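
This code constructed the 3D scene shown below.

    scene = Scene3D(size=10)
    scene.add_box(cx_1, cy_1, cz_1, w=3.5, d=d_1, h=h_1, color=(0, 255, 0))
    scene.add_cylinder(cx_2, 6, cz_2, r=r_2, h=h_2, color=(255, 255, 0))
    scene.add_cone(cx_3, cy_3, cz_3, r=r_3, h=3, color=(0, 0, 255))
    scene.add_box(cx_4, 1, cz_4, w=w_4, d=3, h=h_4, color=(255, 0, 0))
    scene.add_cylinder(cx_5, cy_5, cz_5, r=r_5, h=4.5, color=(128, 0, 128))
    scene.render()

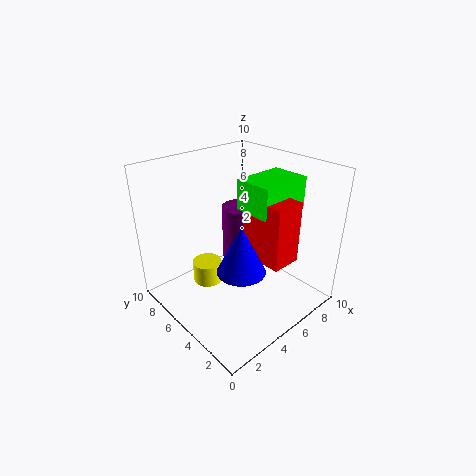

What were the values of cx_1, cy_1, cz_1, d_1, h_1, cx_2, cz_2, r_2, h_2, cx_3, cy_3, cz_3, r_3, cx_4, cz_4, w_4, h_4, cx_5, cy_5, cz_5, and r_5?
cx_1 = 4.5; cy_1 = 2; cz_1 = 7.5; d_1 = 2.5; h_1 = 2; cx_2 = 3; cz_2 = 2; r_2 = 1; h_2 = 1.5; cx_3 = 3; cy_3 = 2.5; cz_3 = 4.5; r_3 = 1.5; cx_4 = 4.5; cz_4 = 4.5; w_4 = 2; h_4 = 4; cx_5 = 8; cy_5 = 8; cz_5 = 1; r_5 = 1.5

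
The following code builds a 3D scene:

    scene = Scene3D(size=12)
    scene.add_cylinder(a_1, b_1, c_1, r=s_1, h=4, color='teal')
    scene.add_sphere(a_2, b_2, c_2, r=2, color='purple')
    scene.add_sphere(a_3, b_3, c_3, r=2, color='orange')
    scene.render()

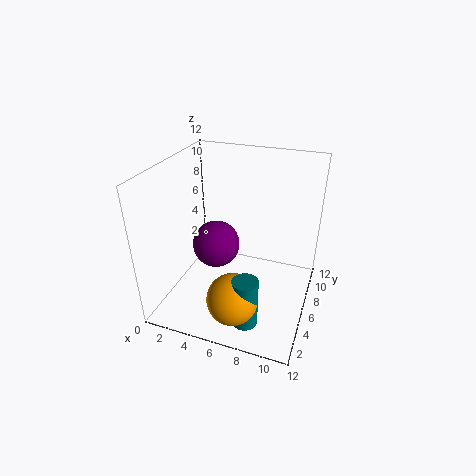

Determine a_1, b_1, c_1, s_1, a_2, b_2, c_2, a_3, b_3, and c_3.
a_1 = 8, b_1 = 2, c_1 = 1, s_1 = 1, a_2 = 4, b_2 = 6, c_2 = 5, a_3 = 7, b_3 = 2, c_3 = 3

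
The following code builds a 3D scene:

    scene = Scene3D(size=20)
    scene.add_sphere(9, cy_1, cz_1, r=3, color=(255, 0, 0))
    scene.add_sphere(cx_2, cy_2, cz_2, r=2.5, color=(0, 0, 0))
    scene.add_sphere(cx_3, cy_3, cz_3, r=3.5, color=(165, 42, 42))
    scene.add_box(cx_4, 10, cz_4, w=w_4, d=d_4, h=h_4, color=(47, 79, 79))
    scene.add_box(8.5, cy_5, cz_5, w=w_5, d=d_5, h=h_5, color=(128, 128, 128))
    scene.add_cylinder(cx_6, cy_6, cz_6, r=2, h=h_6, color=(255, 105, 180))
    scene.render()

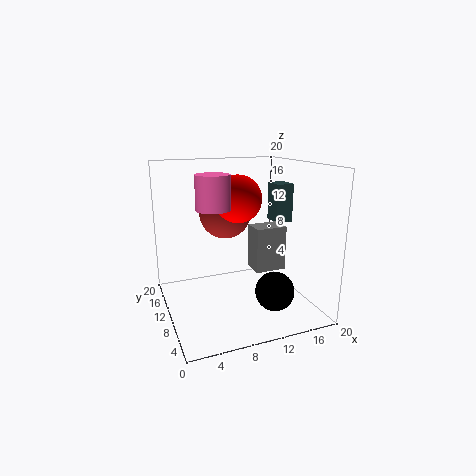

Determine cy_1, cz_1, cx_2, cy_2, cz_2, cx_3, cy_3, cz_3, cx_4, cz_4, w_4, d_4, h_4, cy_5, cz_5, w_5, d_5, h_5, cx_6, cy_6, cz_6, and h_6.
cy_1 = 7.5; cz_1 = 16; cx_2 = 12.5; cy_2 = 3.5; cz_2 = 4.5; cx_3 = 8.5; cy_3 = 11; cz_3 = 13.5; cx_4 = 16; cz_4 = 11.5; w_4 = 2.5; d_4 = 3; h_4 = 5.5; cy_5 = 0.5; cz_5 = 9; w_5 = 3.5; d_5 = 2.5; h_5 = 5; cx_6 = 5; cy_6 = 5; cz_6 = 15.5; h_6 = 4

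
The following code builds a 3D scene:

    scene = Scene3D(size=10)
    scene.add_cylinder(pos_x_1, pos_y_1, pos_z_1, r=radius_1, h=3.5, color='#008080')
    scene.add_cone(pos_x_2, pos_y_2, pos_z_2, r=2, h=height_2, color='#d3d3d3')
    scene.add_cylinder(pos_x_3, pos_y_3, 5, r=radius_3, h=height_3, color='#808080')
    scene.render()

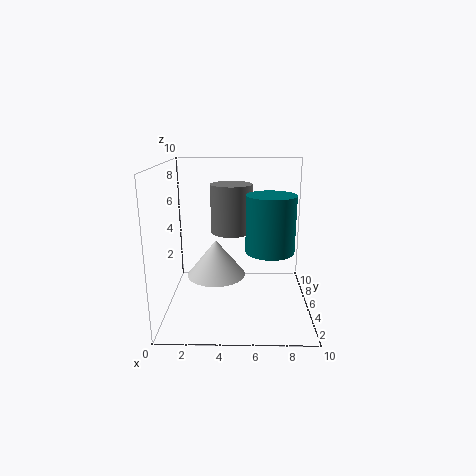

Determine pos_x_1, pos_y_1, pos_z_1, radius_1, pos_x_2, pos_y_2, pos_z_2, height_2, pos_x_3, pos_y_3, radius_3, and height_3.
pos_x_1 = 7, pos_y_1 = 2.5, pos_z_1 = 5, radius_1 = 1.5, pos_x_2 = 3.5, pos_y_2 = 4.5, pos_z_2 = 2.5, height_2 = 2.5, pos_x_3 = 4.5, pos_y_3 = 6.5, radius_3 = 1.5, height_3 = 3.5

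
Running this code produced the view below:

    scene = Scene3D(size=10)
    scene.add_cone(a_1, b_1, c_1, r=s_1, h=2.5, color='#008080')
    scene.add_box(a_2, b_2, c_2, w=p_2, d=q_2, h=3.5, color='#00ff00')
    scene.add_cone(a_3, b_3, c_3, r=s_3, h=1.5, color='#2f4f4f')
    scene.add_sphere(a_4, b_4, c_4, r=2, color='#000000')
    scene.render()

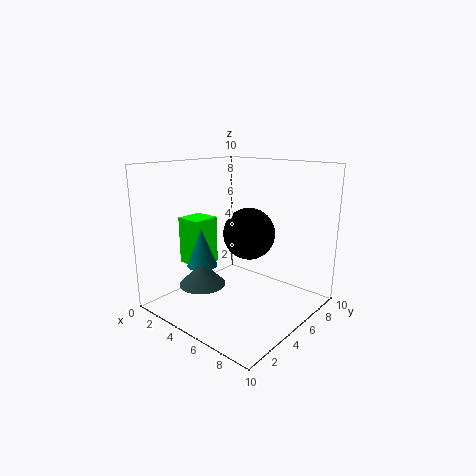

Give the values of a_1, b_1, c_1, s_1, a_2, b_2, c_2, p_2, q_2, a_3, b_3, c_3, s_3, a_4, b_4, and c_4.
a_1 = 4; b_1 = 2.5; c_1 = 3.5; s_1 = 1; a_2 = 0.5; b_2 = 3.5; c_2 = 2.5; p_2 = 2; q_2 = 2; a_3 = 4.5; b_3 = 2; c_3 = 2.5; s_3 = 1.5; a_4 = 4; b_4 = 7.5; c_4 = 4.5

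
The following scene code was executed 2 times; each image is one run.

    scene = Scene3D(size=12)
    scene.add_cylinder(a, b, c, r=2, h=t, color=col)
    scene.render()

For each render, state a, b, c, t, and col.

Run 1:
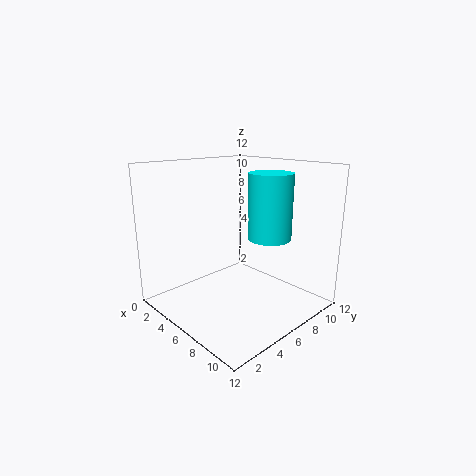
a = 6, b = 10, c = 5, t = 6, col = 'cyan'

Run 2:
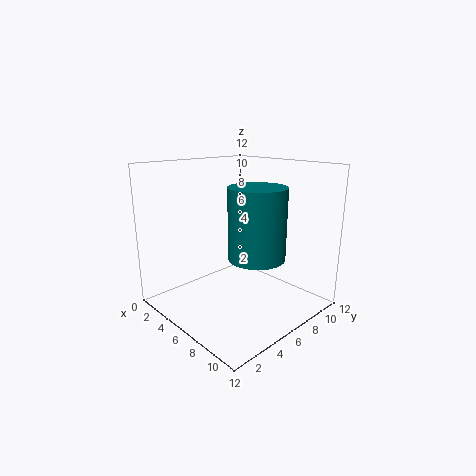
a = 10, b = 4, c = 6, t = 5, col = 'teal'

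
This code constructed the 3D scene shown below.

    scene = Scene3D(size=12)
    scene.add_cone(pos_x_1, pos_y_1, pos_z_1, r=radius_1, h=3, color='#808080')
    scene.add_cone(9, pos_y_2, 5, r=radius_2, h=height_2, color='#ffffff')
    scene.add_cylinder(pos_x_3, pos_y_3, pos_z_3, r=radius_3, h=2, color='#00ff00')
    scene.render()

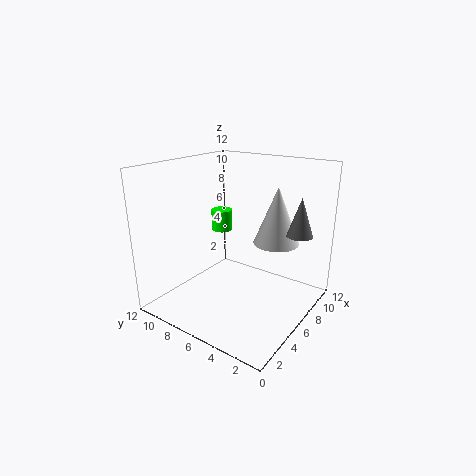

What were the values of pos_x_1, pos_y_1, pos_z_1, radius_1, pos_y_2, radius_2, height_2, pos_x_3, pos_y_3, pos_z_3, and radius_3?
pos_x_1 = 7, pos_y_1 = 1, pos_z_1 = 7, radius_1 = 1, pos_y_2 = 4, radius_2 = 2, height_2 = 5, pos_x_3 = 9, pos_y_3 = 10, pos_z_3 = 5, radius_3 = 1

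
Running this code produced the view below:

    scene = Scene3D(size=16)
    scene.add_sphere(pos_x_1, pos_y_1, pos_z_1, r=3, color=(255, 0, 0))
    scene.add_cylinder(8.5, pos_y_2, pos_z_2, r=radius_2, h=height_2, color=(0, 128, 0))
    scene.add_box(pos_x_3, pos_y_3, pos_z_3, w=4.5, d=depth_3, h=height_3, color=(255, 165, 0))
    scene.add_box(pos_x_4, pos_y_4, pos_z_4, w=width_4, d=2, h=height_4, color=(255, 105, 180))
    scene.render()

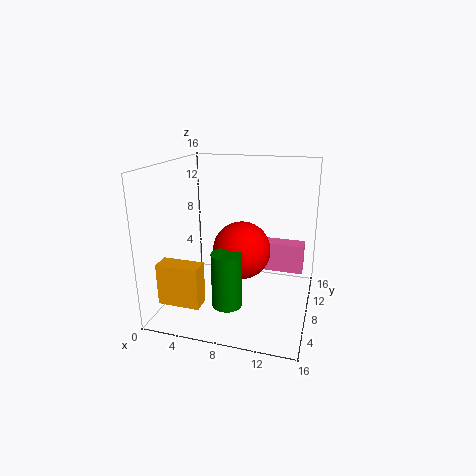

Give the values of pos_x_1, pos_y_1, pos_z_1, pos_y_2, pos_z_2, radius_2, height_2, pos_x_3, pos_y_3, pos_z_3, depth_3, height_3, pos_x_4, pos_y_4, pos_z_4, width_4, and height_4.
pos_x_1 = 9; pos_y_1 = 6; pos_z_1 = 7.5; pos_y_2 = 2.5; pos_z_2 = 3; radius_2 = 1.5; height_2 = 5.5; pos_x_3 = 1; pos_y_3 = 2; pos_z_3 = 2; depth_3 = 2; height_3 = 4.5; pos_x_4 = 10; pos_y_4 = 11; pos_z_4 = 3; width_4 = 5; height_4 = 3.5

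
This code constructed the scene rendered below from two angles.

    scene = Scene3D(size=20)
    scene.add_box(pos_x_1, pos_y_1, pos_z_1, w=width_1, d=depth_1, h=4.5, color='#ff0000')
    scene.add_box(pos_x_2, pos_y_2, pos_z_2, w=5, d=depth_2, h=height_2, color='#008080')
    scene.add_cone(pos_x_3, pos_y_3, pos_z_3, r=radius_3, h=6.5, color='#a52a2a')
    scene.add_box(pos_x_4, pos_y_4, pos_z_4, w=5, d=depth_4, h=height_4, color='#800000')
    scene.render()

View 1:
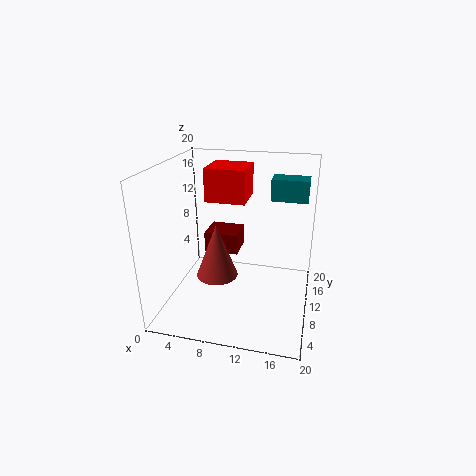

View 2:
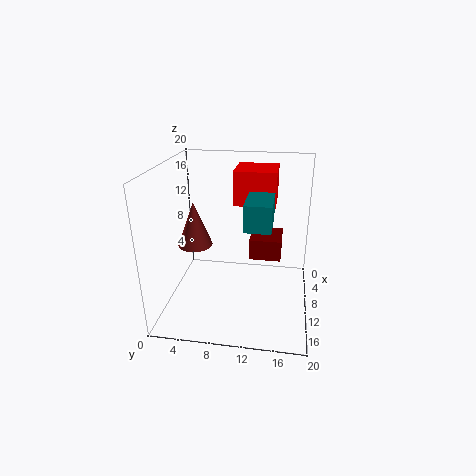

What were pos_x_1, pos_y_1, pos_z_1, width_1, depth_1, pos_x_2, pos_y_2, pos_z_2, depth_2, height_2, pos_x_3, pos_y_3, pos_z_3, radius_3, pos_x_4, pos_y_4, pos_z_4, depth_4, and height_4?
pos_x_1 = 5.5
pos_y_1 = 9.5
pos_z_1 = 15
width_1 = 5.5
depth_1 = 5.5
pos_x_2 = 14
pos_y_2 = 12
pos_z_2 = 15
depth_2 = 3
height_2 = 3
pos_x_3 = 9
pos_y_3 = 3.5
pos_z_3 = 8
radius_3 = 2.5
pos_x_4 = 4.5
pos_y_4 = 11.5
pos_z_4 = 6.5
depth_4 = 4.5
height_4 = 3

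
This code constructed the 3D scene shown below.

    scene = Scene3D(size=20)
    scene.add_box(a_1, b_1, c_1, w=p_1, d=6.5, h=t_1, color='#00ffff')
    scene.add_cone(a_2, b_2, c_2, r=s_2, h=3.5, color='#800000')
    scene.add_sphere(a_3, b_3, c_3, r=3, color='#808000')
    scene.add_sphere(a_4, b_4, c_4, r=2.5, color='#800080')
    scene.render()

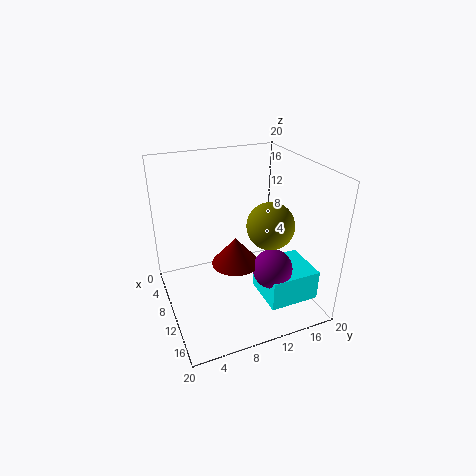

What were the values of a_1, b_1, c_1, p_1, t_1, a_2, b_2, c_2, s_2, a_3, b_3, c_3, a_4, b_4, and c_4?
a_1 = 13, b_1 = 11, c_1 = 4, p_1 = 6, t_1 = 4, a_2 = 14, b_2 = 8, c_2 = 9, s_2 = 3, a_3 = 14.5, b_3 = 12.5, c_3 = 13.5, a_4 = 16.5, b_4 = 12, c_4 = 8.5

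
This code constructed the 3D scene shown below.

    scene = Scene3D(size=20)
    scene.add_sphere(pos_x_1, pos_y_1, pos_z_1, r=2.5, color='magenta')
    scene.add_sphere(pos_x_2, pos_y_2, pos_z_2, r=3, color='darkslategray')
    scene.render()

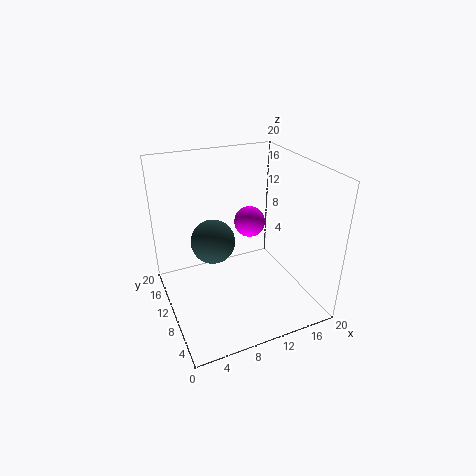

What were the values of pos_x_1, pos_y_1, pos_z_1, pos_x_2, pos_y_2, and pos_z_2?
pos_x_1 = 15, pos_y_1 = 16.5, pos_z_1 = 8.5, pos_x_2 = 6.5, pos_y_2 = 10.5, pos_z_2 = 10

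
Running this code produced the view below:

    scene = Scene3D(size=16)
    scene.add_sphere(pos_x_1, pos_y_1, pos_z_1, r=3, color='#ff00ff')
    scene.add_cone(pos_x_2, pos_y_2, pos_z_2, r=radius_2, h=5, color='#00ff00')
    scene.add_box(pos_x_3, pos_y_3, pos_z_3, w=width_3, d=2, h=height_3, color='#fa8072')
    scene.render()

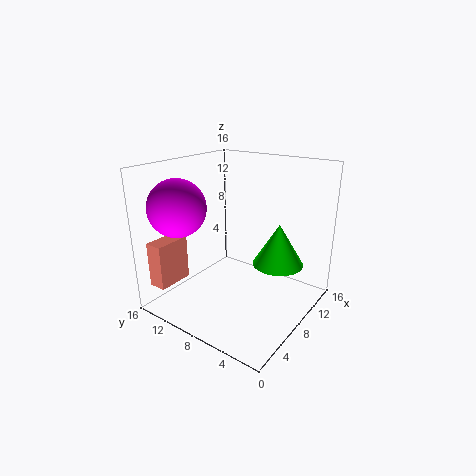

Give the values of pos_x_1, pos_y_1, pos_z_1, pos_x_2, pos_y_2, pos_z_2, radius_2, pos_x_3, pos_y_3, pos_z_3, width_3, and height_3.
pos_x_1 = 3; pos_y_1 = 12; pos_z_1 = 12; pos_x_2 = 12; pos_y_2 = 5; pos_z_2 = 4; radius_2 = 3; pos_x_3 = 1; pos_y_3 = 13; pos_z_3 = 3; width_3 = 4; height_3 = 5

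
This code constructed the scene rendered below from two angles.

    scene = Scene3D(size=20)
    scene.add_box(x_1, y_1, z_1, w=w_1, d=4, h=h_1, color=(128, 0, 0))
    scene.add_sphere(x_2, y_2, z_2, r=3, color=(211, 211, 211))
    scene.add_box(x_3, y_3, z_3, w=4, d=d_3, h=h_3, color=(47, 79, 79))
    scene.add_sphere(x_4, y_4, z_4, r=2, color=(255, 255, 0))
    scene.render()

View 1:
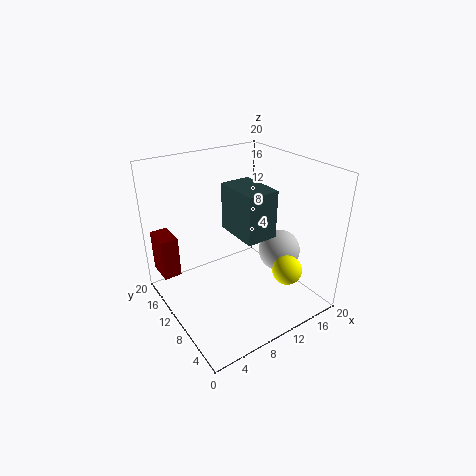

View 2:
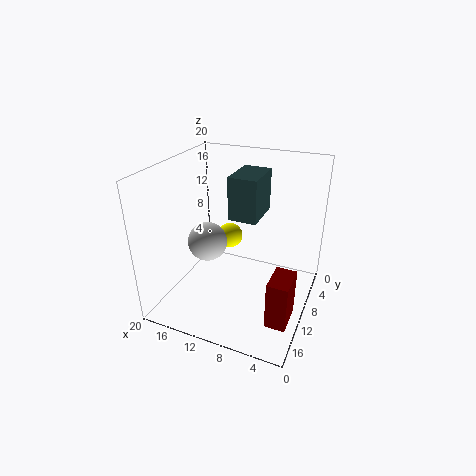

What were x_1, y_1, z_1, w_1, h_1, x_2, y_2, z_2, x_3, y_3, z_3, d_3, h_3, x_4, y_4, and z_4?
x_1 = 0.5; y_1 = 14.5; z_1 = 4; w_1 = 2.5; h_1 = 6; x_2 = 16; y_2 = 8; z_2 = 7; x_3 = 7.5; y_3 = 4; z_3 = 12.5; d_3 = 6; h_3 = 6; x_4 = 14; y_4 = 4; z_4 = 6.5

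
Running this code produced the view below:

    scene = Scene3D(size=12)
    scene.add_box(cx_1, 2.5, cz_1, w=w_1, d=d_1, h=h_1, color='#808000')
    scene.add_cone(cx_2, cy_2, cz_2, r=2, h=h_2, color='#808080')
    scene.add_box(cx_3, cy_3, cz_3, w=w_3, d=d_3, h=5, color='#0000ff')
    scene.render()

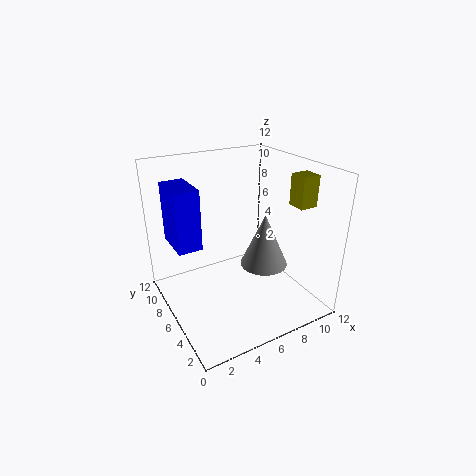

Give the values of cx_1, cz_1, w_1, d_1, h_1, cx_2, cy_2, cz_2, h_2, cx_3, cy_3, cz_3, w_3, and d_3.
cx_1 = 9.5, cz_1 = 9, w_1 = 1.5, d_1 = 1.5, h_1 = 2.5, cx_2 = 8, cy_2 = 5, cz_2 = 3.5, h_2 = 4.5, cx_3 = 1, cy_3 = 6.5, cz_3 = 5.5, w_3 = 2, d_3 = 3.5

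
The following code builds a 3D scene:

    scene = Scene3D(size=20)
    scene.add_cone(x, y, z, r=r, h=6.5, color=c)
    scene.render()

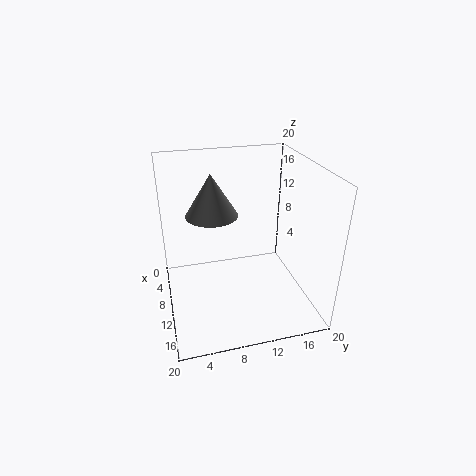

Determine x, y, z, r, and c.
x = 4; y = 7.5; z = 11; r = 4; c = 'gray'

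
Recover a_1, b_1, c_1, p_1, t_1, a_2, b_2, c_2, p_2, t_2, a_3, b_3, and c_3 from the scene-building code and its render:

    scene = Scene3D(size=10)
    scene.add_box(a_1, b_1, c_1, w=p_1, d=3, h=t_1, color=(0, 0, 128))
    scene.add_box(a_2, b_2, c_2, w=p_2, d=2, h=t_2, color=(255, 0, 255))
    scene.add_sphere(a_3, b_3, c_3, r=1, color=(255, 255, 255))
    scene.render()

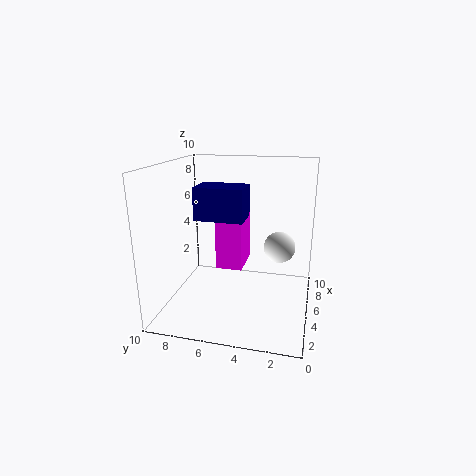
a_1 = 2
b_1 = 4
c_1 = 7
p_1 = 2
t_1 = 2
a_2 = 6
b_2 = 5
c_2 = 2
p_2 = 3
t_2 = 4
a_3 = 4
b_3 = 2
c_3 = 5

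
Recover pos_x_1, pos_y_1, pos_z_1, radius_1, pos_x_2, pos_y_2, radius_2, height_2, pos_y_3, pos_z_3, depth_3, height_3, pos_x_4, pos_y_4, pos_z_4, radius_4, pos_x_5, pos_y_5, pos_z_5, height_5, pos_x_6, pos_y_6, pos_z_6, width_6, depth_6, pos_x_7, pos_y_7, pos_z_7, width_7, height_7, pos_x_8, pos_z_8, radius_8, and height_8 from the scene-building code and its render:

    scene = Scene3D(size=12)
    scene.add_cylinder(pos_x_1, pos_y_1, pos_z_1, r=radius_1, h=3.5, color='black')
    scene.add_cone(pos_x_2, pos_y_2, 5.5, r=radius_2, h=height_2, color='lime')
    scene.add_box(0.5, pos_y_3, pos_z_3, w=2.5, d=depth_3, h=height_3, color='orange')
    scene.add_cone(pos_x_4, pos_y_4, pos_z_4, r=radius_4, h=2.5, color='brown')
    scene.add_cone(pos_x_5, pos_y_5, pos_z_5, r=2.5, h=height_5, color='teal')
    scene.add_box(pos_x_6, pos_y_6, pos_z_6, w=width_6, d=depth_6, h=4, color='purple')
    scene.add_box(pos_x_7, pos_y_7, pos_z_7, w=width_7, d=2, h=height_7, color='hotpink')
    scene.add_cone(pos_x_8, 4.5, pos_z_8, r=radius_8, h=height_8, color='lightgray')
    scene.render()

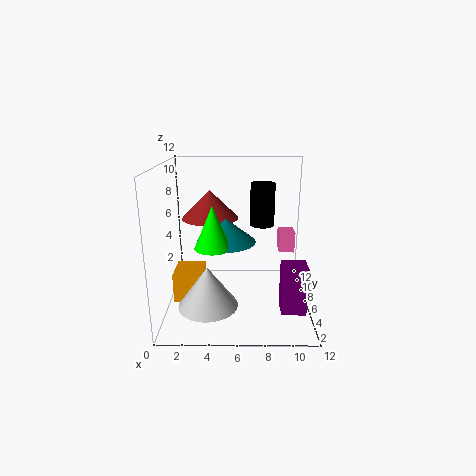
pos_x_1 = 8, pos_y_1 = 6.5, pos_z_1 = 7, radius_1 = 1, pos_x_2 = 4, pos_y_2 = 5, radius_2 = 1.5, height_2 = 3.5, pos_y_3 = 5, pos_z_3 = 0.5, depth_3 = 3, height_3 = 2.5, pos_x_4 = 3.5, pos_y_4 = 8.5, pos_z_4 = 7, radius_4 = 2.5, pos_x_5 = 5, pos_y_5 = 6.5, pos_z_5 = 5.5, height_5 = 2, pos_x_6 = 9.5, pos_y_6 = 3, pos_z_6 = 0.5, width_6 = 2, depth_6 = 2, pos_x_7 = 10, pos_y_7 = 10, pos_z_7 = 3, width_7 = 1.5, height_7 = 2, pos_x_8 = 3.5, pos_z_8 = 0.5, radius_8 = 2.5, height_8 = 3.5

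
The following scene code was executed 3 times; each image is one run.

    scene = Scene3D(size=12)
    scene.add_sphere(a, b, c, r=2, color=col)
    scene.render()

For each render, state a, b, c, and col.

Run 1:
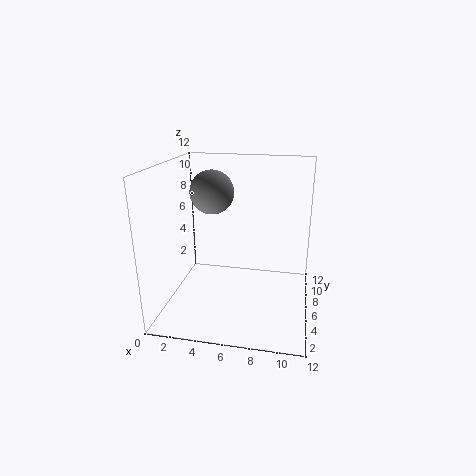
a = 3; b = 9; c = 9; col = 'gray'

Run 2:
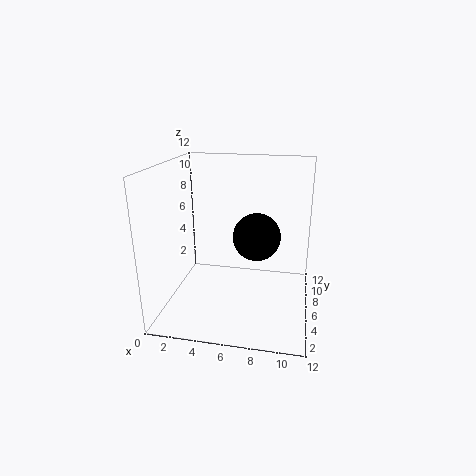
a = 7.5; b = 6.5; c = 6; col = 'black'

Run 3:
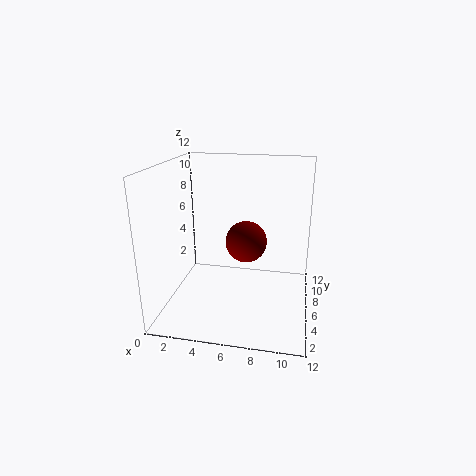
a = 6; b = 10; c = 4; col = 'maroon'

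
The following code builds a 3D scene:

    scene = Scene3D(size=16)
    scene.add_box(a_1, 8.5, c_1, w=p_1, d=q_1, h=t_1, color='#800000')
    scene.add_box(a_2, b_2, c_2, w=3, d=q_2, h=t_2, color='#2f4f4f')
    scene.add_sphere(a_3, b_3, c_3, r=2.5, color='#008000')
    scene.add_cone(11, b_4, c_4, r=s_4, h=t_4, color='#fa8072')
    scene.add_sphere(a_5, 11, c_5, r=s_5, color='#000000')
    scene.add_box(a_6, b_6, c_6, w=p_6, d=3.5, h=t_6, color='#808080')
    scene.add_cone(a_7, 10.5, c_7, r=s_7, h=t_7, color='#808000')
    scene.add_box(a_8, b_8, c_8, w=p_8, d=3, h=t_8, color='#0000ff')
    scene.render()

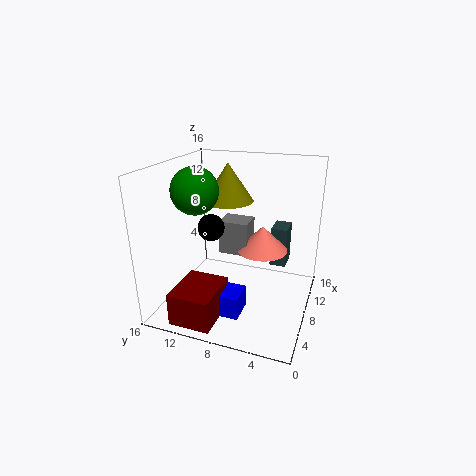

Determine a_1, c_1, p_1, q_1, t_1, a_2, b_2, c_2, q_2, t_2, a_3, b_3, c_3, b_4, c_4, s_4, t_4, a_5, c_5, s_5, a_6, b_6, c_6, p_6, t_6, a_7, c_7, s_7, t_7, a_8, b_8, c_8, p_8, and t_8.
a_1 = 0.5, c_1 = 0.5, p_1 = 5.5, q_1 = 4.5, t_1 = 3.5, a_2 = 13, b_2 = 3.5, c_2 = 2.5, q_2 = 2, t_2 = 5, a_3 = 6, b_3 = 12, c_3 = 13.5, b_4 = 6, c_4 = 5.5, s_4 = 3, t_4 = 3, a_5 = 7.5, c_5 = 9, s_5 = 1.5, a_6 = 9.5, b_6 = 7.5, c_6 = 5, p_6 = 3, t_6 = 4, a_7 = 11.5, c_7 = 11, s_7 = 3, t_7 = 4.5, a_8 = 3.5, b_8 = 6.5, c_8 = 0.5, p_8 = 3, t_8 = 2.5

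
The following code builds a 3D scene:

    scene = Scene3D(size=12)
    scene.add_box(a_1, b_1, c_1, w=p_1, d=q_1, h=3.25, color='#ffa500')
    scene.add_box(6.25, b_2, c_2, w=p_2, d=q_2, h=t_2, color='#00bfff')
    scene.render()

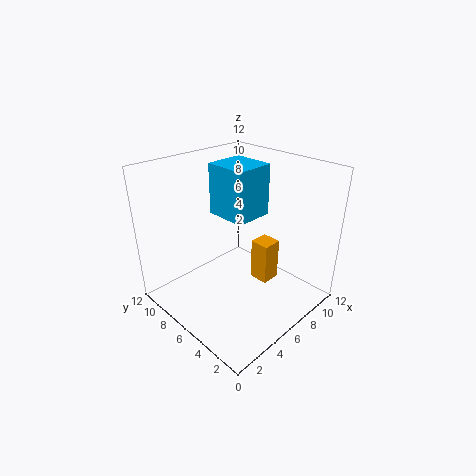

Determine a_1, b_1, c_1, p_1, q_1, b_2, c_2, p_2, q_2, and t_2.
a_1 = 5.5; b_1 = 2.5; c_1 = 3.5; p_1 = 1.5; q_1 = 1.5; b_2 = 6; c_2 = 7; p_2 = 3.5; q_2 = 3.75; t_2 = 4.5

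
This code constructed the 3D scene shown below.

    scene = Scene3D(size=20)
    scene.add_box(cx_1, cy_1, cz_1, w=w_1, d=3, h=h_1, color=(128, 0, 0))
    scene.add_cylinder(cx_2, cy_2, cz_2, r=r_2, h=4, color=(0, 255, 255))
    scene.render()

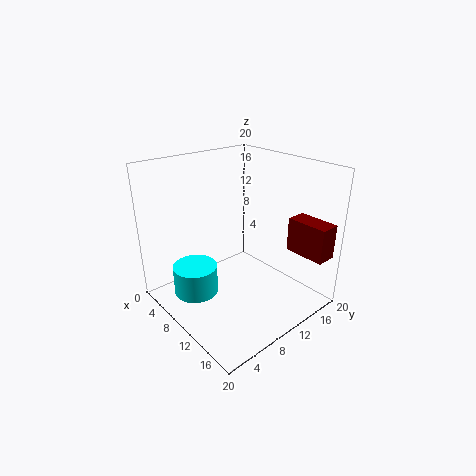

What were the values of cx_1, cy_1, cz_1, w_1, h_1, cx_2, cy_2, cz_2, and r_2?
cx_1 = 13
cy_1 = 17
cz_1 = 7
w_1 = 6
h_1 = 5
cx_2 = 8
cy_2 = 4
cz_2 = 3
r_2 = 3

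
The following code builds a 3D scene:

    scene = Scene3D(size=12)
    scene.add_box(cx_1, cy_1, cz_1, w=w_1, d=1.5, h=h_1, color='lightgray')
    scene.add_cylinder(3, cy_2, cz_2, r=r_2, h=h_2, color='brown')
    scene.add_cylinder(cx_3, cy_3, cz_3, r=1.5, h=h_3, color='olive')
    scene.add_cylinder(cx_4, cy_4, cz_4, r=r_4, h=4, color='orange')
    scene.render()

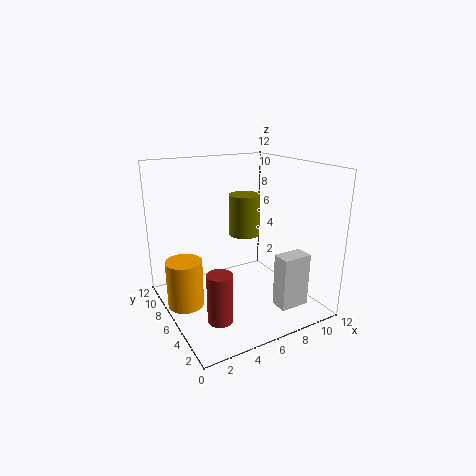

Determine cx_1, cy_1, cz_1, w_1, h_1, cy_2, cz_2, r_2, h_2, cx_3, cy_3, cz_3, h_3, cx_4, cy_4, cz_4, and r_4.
cx_1 = 8
cy_1 = 2
cz_1 = 0.5
w_1 = 2.5
h_1 = 4.5
cy_2 = 3.5
cz_2 = 0.5
r_2 = 1
h_2 = 4
cx_3 = 9
cy_3 = 10
cz_3 = 4.5
h_3 = 4
cx_4 = 1.5
cy_4 = 7
cz_4 = 0.5
r_4 = 1.5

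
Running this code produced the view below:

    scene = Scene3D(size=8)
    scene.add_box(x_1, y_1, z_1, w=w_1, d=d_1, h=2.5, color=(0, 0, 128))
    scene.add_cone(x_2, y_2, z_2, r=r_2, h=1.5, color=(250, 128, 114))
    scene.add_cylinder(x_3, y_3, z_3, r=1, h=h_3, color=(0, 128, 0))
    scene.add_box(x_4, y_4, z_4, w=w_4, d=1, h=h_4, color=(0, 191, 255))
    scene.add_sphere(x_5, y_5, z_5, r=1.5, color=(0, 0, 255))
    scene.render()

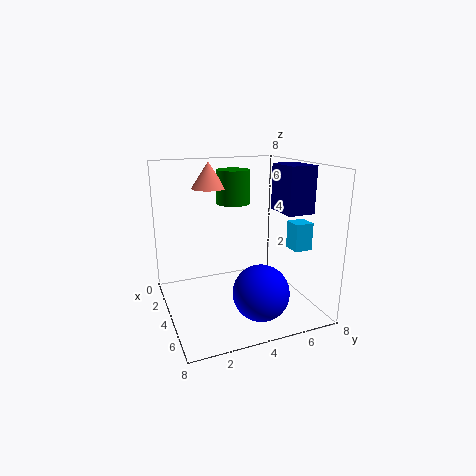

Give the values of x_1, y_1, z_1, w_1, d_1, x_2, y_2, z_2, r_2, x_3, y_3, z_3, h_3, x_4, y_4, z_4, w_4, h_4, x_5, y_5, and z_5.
x_1 = 4
y_1 = 6
z_1 = 5.5
w_1 = 2
d_1 = 1.5
x_2 = 2
y_2 = 3
z_2 = 6.5
r_2 = 1
x_3 = 2
y_3 = 4.5
z_3 = 5.5
h_3 = 2
x_4 = 5
y_4 = 6.5
z_4 = 3.5
w_4 = 1
h_4 = 1.5
x_5 = 6
y_5 = 4.5
z_5 = 1.5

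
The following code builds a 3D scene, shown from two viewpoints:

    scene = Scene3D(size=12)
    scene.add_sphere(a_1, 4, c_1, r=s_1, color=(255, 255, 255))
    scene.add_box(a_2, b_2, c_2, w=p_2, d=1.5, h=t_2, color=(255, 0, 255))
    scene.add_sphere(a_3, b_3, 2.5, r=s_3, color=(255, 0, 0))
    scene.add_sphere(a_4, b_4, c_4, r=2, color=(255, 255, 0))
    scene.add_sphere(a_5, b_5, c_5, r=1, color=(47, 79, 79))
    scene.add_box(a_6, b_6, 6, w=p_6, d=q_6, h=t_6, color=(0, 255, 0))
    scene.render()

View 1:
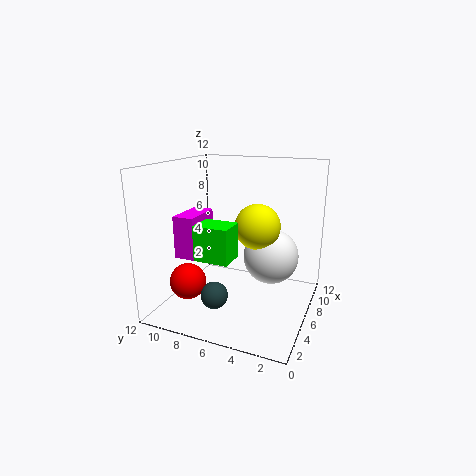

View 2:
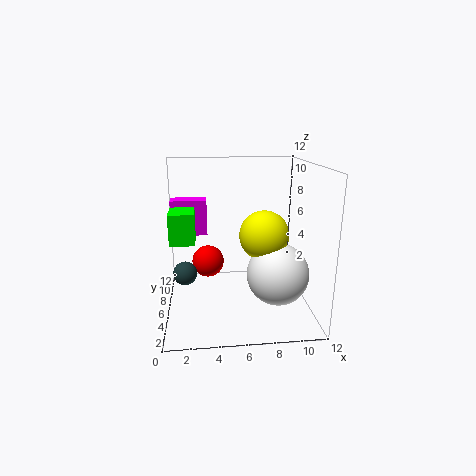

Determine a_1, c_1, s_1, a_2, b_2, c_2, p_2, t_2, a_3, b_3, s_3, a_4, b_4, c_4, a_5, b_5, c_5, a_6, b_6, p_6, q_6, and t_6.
a_1 = 9
c_1 = 3.5
s_1 = 2.5
a_2 = 0.5
b_2 = 7
c_2 = 6
p_2 = 3
t_2 = 3
a_3 = 3.5
b_3 = 9.5
s_3 = 1.5
a_4 = 8
b_4 = 5
c_4 = 6.5
a_5 = 1.5
b_5 = 6
c_5 = 3
a_6 = 0.5
b_6 = 4.5
p_6 = 2
q_6 = 4
t_6 = 2.5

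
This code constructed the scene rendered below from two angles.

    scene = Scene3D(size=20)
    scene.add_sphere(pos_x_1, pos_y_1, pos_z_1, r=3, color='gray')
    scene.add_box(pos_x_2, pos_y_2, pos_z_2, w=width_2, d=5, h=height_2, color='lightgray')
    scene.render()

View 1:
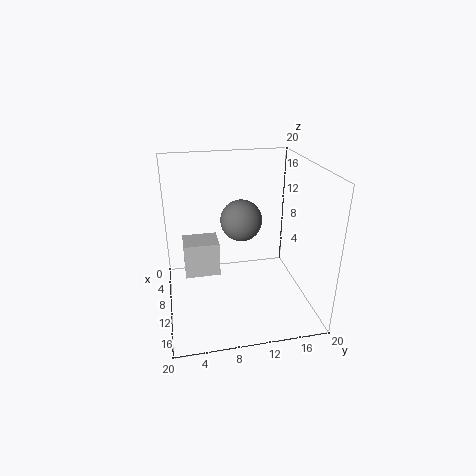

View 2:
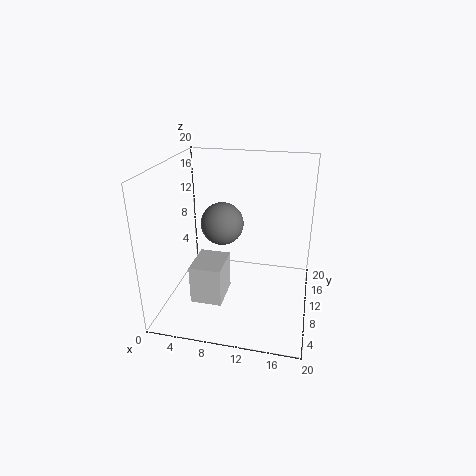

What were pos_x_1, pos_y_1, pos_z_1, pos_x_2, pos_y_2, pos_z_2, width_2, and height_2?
pos_x_1 = 7.5
pos_y_1 = 11
pos_z_1 = 11.5
pos_x_2 = 5.5
pos_y_2 = 2.5
pos_z_2 = 4
width_2 = 4
height_2 = 5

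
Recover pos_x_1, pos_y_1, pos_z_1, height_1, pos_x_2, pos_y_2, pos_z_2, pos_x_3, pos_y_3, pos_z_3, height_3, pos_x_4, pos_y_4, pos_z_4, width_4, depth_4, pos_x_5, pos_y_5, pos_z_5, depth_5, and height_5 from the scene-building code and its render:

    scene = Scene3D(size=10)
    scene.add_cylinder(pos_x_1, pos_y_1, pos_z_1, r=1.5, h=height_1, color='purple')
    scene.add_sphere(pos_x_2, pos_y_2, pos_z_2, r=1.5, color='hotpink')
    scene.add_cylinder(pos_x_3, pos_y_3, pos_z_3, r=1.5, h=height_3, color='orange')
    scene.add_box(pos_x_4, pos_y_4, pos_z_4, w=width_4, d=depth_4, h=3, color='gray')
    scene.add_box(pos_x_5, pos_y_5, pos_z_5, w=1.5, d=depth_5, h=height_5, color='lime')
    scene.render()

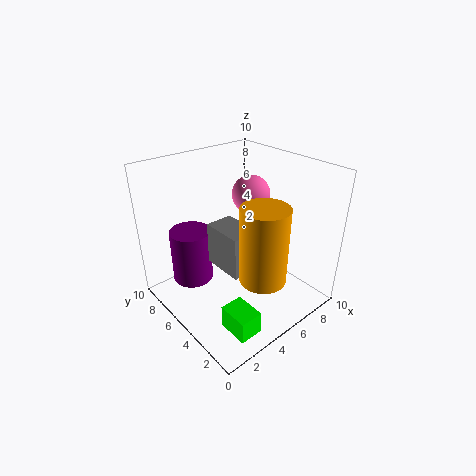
pos_x_1 = 3
pos_y_1 = 8
pos_z_1 = 1
height_1 = 4
pos_x_2 = 8.5
pos_y_2 = 7.5
pos_z_2 = 6.5
pos_x_3 = 4.5
pos_y_3 = 2
pos_z_3 = 3.5
height_3 = 5
pos_x_4 = 3.5
pos_y_4 = 3.5
pos_z_4 = 3
width_4 = 2
depth_4 = 3
pos_x_5 = 1.5
pos_y_5 = 0.5
pos_z_5 = 1
depth_5 = 2
height_5 = 1.5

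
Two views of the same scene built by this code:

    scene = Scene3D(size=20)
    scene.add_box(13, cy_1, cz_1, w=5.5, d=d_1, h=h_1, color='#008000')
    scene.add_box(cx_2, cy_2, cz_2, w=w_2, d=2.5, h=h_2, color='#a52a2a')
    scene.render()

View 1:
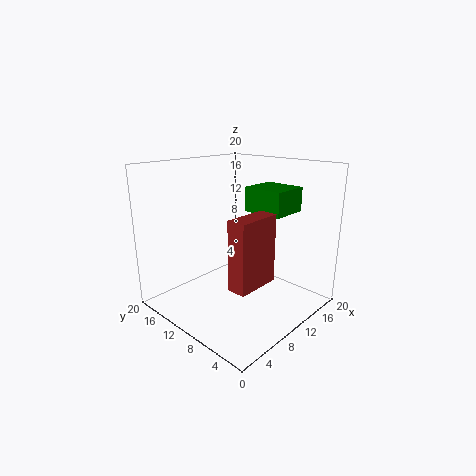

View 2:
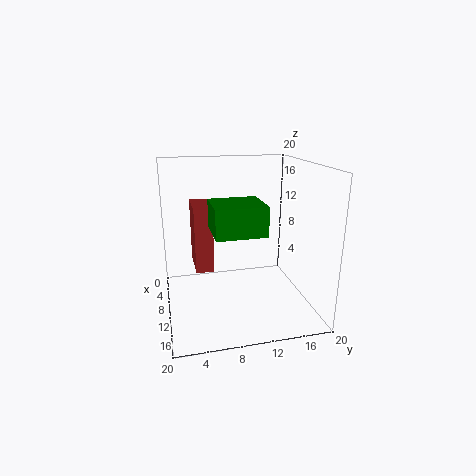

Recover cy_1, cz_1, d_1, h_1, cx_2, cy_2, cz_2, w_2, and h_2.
cy_1 = 5.5
cz_1 = 13
d_1 = 6
h_1 = 3.5
cx_2 = 4.5
cy_2 = 4
cz_2 = 5.5
w_2 = 6
h_2 = 9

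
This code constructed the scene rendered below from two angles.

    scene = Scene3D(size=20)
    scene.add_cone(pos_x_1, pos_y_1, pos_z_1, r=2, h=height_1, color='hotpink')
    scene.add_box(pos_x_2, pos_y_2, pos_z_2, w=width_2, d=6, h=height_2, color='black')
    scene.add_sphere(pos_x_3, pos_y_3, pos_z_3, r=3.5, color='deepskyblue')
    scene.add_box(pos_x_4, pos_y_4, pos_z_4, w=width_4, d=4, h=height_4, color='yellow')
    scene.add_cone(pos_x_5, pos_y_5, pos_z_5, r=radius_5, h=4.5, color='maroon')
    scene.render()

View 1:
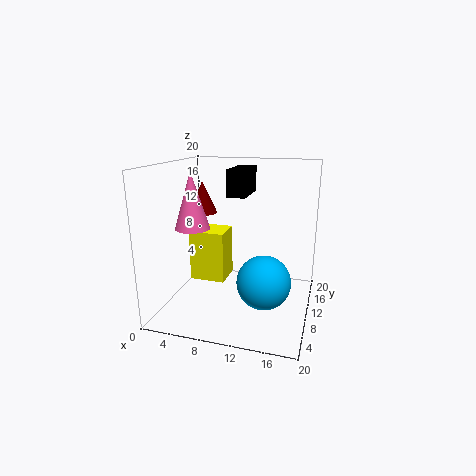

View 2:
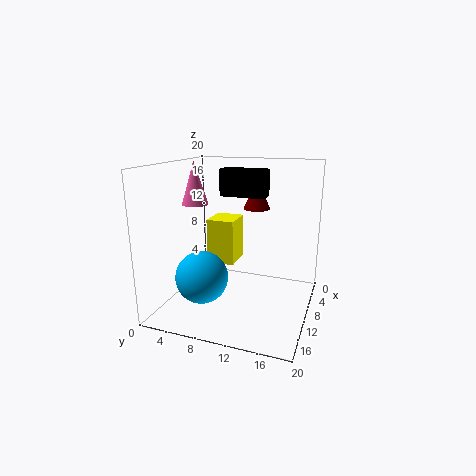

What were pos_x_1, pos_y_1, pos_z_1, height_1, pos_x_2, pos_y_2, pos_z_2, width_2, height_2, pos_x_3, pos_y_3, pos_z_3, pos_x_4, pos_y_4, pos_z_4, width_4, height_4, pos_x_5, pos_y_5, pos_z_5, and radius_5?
pos_x_1 = 7; pos_y_1 = 2; pos_z_1 = 13.5; height_1 = 6.5; pos_x_2 = 9; pos_y_2 = 8; pos_z_2 = 16; width_2 = 2.5; height_2 = 3.5; pos_x_3 = 14.5; pos_y_3 = 6.5; pos_z_3 = 5.5; pos_x_4 = 5; pos_y_4 = 5; pos_z_4 = 5.5; width_4 = 4.5; height_4 = 6.5; pos_x_5 = 4.5; pos_y_5 = 11; pos_z_5 = 13; radius_5 = 2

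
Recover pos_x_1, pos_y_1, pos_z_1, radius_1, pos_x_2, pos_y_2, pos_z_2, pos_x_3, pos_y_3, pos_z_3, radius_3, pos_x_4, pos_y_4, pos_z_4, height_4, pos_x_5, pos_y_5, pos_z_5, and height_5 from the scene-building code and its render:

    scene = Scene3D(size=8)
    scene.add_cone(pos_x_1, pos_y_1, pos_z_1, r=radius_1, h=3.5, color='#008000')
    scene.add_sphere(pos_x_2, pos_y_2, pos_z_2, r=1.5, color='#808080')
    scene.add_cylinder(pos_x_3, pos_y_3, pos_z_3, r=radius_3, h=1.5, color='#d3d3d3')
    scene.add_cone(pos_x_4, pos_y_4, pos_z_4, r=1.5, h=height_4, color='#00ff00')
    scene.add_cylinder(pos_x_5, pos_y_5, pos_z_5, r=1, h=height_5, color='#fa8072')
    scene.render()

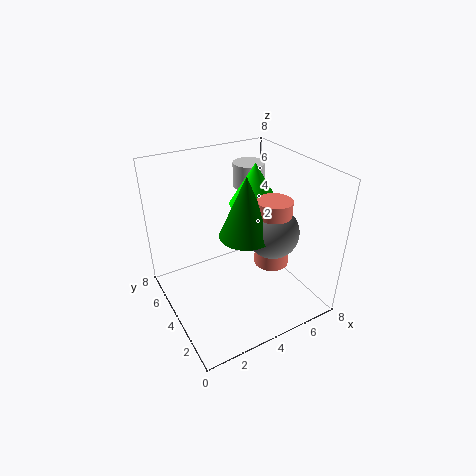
pos_x_1 = 4.5, pos_y_1 = 4, pos_z_1 = 4, radius_1 = 1.5, pos_x_2 = 6, pos_y_2 = 3.5, pos_z_2 = 4, pos_x_3 = 6.5, pos_y_3 = 7, pos_z_3 = 5.5, radius_3 = 1, pos_x_4 = 6, pos_y_4 = 5.5, pos_z_4 = 5, height_4 = 2.5, pos_x_5 = 6, pos_y_5 = 3.5, pos_z_5 = 2, height_5 = 4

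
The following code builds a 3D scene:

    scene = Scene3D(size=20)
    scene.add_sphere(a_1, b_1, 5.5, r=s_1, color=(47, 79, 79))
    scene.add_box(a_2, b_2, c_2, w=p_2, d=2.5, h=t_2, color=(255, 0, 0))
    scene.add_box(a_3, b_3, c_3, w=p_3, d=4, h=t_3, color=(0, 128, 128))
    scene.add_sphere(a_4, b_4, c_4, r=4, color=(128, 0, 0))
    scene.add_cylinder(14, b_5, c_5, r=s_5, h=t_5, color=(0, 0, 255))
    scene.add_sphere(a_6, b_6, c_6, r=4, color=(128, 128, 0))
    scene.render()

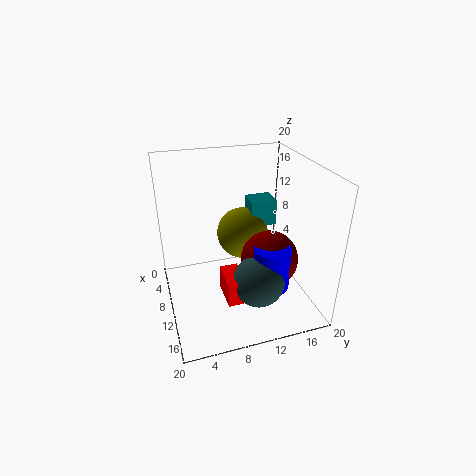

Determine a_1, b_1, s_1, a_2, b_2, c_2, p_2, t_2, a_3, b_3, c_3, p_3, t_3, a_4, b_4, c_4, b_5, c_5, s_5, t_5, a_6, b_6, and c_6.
a_1 = 14.5, b_1 = 11.5, s_1 = 3.5, a_2 = 11, b_2 = 7, c_2 = 3, p_2 = 4.5, t_2 = 3.5, a_3 = 2.5, b_3 = 13.5, c_3 = 9, p_3 = 3.5, t_3 = 4, a_4 = 12, b_4 = 14, c_4 = 7, b_5 = 13.5, c_5 = 4, s_5 = 2.5, t_5 = 6, a_6 = 4.5, b_6 = 12.5, c_6 = 7.5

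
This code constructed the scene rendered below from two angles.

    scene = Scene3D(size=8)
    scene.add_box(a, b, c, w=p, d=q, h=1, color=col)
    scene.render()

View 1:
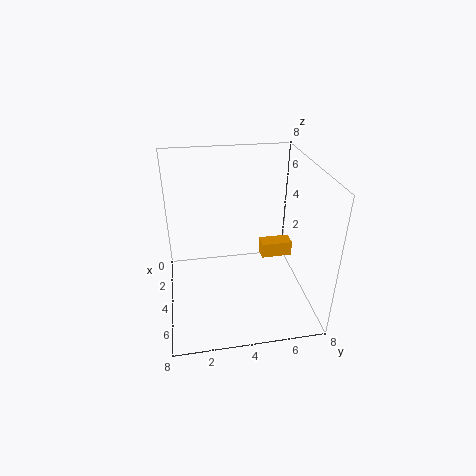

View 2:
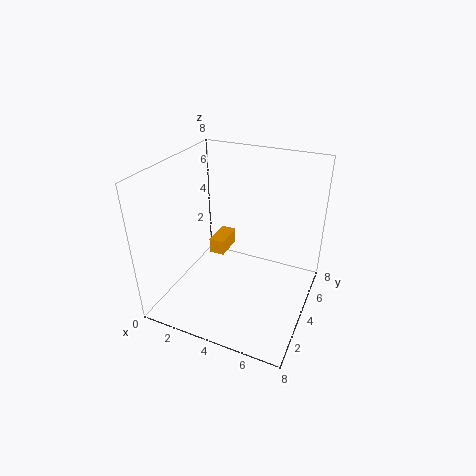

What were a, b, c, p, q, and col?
a = 1
b = 6
c = 1
p = 1
q = 2
col = 'orange'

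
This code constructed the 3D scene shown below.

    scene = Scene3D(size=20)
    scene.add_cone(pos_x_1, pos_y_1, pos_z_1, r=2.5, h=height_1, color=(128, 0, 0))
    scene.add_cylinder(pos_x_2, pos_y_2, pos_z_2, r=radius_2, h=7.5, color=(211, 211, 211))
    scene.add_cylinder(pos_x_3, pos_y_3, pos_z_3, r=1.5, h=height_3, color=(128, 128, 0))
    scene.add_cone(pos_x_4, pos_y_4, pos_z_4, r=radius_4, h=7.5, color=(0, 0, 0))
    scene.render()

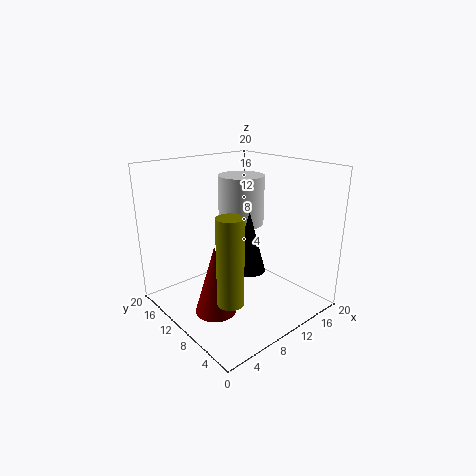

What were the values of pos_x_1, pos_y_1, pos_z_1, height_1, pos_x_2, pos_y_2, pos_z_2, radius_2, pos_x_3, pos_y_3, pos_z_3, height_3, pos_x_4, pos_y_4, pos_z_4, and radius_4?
pos_x_1 = 3; pos_y_1 = 6; pos_z_1 = 3.5; height_1 = 8.5; pos_x_2 = 14.5; pos_y_2 = 14.5; pos_z_2 = 10; radius_2 = 3.5; pos_x_3 = 2.5; pos_y_3 = 2.5; pos_z_3 = 6.5; height_3 = 10; pos_x_4 = 7.5; pos_y_4 = 5; pos_z_4 = 8; radius_4 = 2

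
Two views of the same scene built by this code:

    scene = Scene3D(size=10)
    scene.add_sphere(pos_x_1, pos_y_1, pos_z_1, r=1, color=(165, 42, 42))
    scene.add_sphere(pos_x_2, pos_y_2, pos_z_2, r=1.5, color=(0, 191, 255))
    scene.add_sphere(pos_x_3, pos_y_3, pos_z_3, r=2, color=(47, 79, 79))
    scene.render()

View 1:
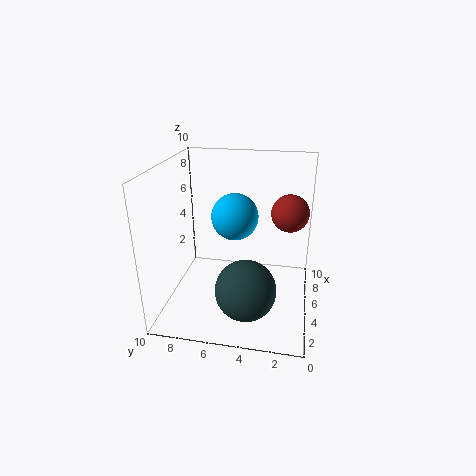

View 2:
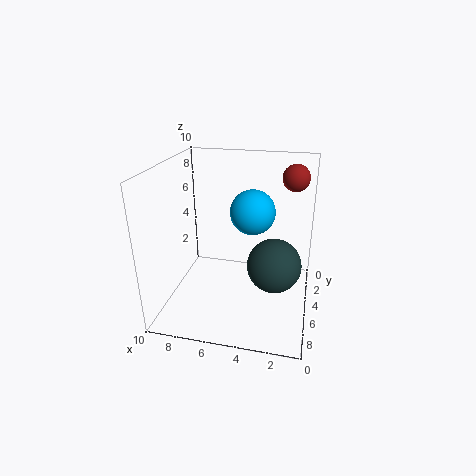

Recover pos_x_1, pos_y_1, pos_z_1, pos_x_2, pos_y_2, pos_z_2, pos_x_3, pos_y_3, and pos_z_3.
pos_x_1 = 1.5
pos_y_1 = 1.5
pos_z_1 = 8.5
pos_x_2 = 4
pos_y_2 = 5
pos_z_2 = 7
pos_x_3 = 2.5
pos_y_3 = 4
pos_z_3 = 2.5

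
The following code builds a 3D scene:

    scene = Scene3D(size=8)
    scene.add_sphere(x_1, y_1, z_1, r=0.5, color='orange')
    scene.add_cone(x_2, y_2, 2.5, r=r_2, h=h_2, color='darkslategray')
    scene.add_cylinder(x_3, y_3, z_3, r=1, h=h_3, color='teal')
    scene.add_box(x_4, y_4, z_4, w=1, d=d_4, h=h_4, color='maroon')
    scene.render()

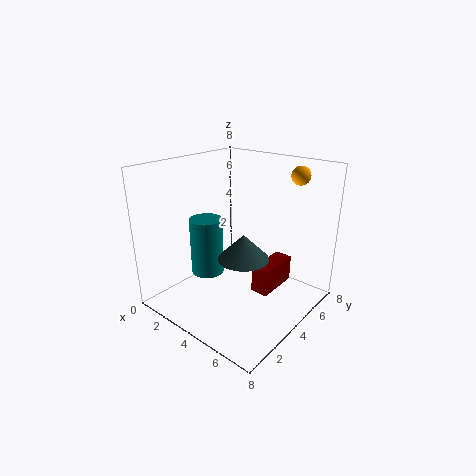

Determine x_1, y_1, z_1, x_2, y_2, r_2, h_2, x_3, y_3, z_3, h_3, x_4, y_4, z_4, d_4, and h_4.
x_1 = 6.5, y_1 = 6, z_1 = 7.5, x_2 = 4, y_2 = 4.5, r_2 = 1.5, h_2 = 1.5, x_3 = 1.5, y_3 = 4, z_3 = 1, h_3 = 3.5, x_4 = 5, y_4 = 4, z_4 = 1, d_4 = 2.5, h_4 = 1.5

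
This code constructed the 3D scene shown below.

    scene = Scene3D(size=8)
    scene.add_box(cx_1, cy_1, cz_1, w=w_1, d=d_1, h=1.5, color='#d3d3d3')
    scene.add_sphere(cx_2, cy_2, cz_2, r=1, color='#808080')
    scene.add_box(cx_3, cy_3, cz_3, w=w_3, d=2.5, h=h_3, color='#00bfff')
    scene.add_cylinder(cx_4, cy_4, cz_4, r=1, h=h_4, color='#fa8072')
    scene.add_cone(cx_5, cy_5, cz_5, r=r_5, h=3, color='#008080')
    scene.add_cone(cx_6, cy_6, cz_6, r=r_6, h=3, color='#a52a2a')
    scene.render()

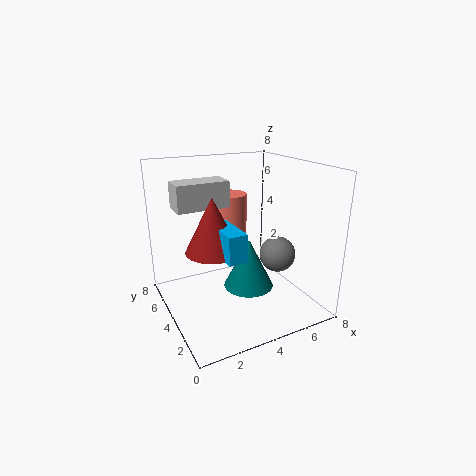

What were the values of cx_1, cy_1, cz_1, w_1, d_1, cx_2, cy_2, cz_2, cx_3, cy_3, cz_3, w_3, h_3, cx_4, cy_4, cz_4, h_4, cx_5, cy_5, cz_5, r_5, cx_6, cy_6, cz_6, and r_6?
cx_1 = 1
cy_1 = 5
cz_1 = 5.5
w_1 = 3
d_1 = 1.5
cx_2 = 6
cy_2 = 3
cz_2 = 3
cx_3 = 2.5
cy_3 = 2
cz_3 = 3.5
w_3 = 1
h_3 = 1.5
cx_4 = 4.5
cy_4 = 6
cz_4 = 3
h_4 = 3
cx_5 = 5
cy_5 = 4.5
cz_5 = 0.5
r_5 = 1.5
cx_6 = 2.5
cy_6 = 4
cz_6 = 3.5
r_6 = 1.5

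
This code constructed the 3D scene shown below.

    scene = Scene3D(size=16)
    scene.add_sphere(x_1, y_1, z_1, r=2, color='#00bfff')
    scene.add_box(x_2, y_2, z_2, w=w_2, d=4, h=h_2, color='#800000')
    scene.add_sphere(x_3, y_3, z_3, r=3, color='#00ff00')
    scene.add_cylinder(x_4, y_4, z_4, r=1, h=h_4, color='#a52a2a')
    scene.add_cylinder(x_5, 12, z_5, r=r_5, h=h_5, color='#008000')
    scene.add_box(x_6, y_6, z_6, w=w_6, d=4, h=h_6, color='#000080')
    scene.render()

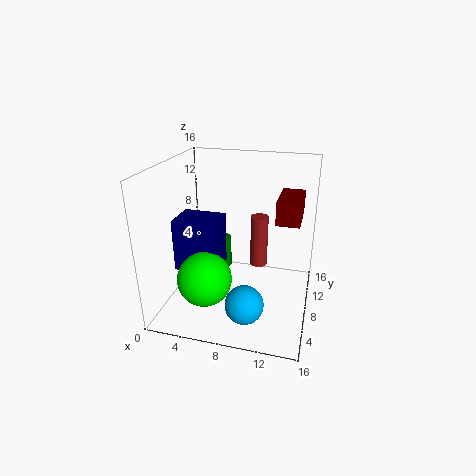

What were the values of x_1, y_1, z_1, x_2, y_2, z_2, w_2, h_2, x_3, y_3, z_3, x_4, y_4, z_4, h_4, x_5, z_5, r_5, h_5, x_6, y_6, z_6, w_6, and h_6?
x_1 = 10
y_1 = 3
z_1 = 3
x_2 = 13
y_2 = 1
z_2 = 13
w_2 = 2
h_2 = 2
x_3 = 5
y_3 = 5
z_3 = 4
x_4 = 10
y_4 = 10
z_4 = 4
h_4 = 6
x_5 = 5
z_5 = 2
r_5 = 1
h_5 = 4
x_6 = 1
y_6 = 6
z_6 = 4
w_6 = 5
h_6 = 6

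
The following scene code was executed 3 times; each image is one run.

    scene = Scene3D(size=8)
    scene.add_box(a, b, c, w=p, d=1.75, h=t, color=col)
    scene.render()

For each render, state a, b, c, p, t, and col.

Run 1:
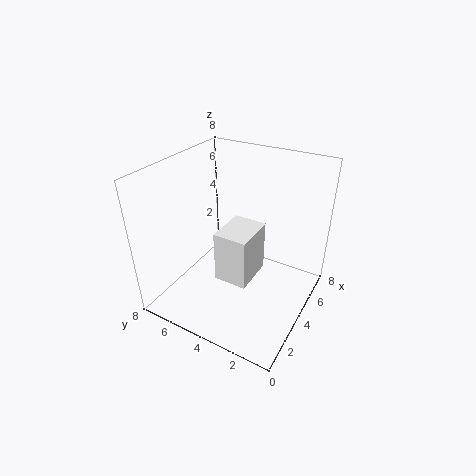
a = 2; b = 2.5; c = 2.5; p = 2.25; t = 2.75; col = 'white'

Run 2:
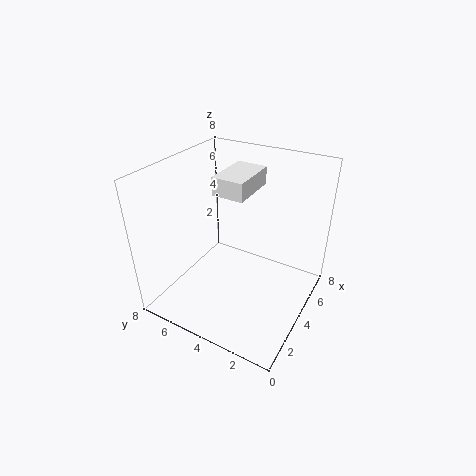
a = 3.5; b = 3.5; c = 6.5; p = 2.75; t = 1; col = 'white'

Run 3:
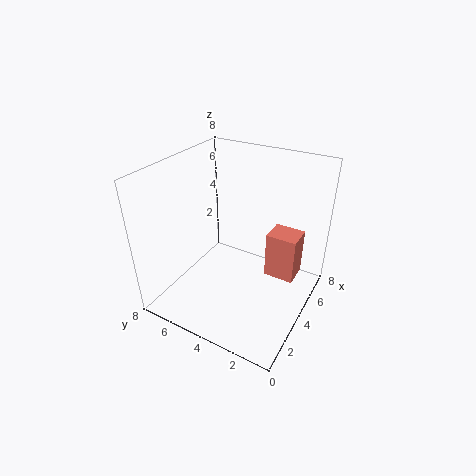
a = 5; b = 1; c = 1.25; p = 1.5; t = 2.75; col = 'salmon'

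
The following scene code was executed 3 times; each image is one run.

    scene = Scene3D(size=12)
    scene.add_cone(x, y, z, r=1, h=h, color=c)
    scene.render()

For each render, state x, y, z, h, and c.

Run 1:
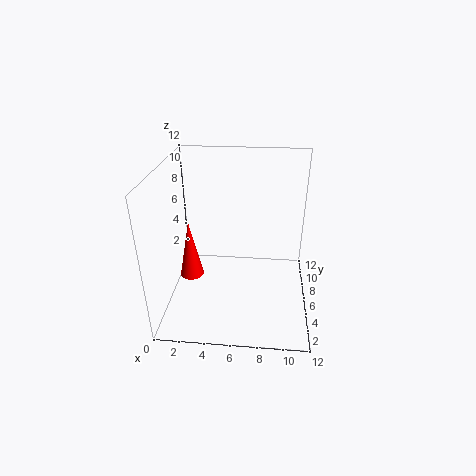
x = 2
y = 5.5
z = 2.5
h = 5
c = 'red'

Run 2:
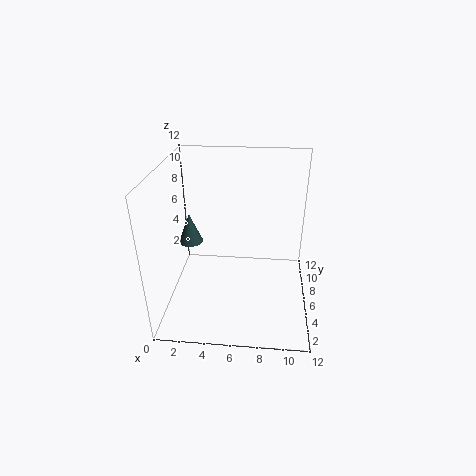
x = 2
y = 6
z = 5.5
h = 2.5
c = 'darkslategray'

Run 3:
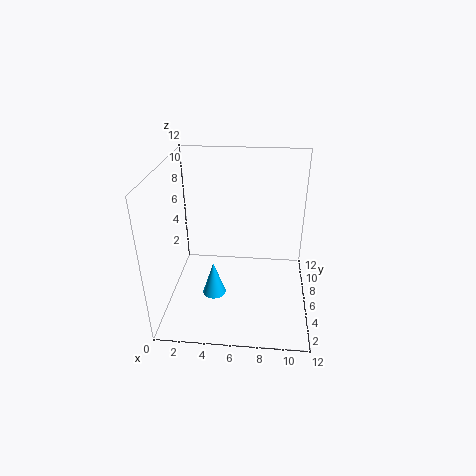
x = 4
y = 5
z = 1
h = 3
c = 'deepskyblue'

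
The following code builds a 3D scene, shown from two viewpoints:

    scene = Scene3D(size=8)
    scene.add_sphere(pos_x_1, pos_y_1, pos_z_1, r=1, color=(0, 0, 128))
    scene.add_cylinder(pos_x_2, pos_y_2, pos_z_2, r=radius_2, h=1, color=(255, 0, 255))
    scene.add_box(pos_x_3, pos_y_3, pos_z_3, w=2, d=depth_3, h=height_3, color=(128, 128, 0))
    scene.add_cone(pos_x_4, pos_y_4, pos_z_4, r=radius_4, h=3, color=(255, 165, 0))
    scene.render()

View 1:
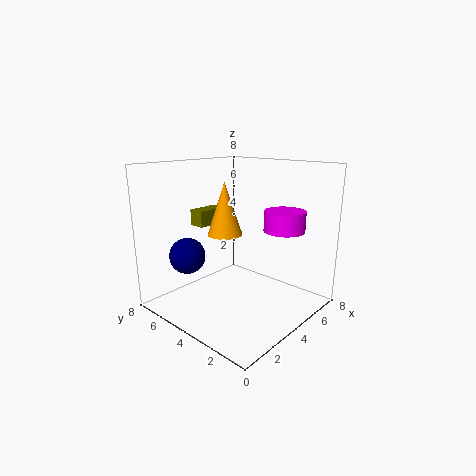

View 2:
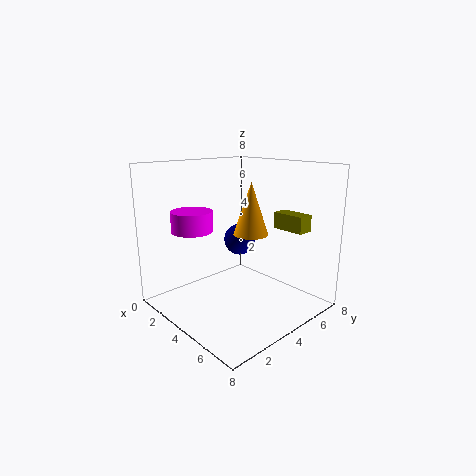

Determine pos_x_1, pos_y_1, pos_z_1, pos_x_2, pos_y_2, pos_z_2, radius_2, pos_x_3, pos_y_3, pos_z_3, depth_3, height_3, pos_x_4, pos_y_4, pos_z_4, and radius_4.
pos_x_1 = 2, pos_y_1 = 6, pos_z_1 = 3, pos_x_2 = 4, pos_y_2 = 1, pos_z_2 = 5, radius_2 = 1, pos_x_3 = 4, pos_y_3 = 7, pos_z_3 = 4, depth_3 = 1, height_3 = 1, pos_x_4 = 4, pos_y_4 = 5, pos_z_4 = 4, radius_4 = 1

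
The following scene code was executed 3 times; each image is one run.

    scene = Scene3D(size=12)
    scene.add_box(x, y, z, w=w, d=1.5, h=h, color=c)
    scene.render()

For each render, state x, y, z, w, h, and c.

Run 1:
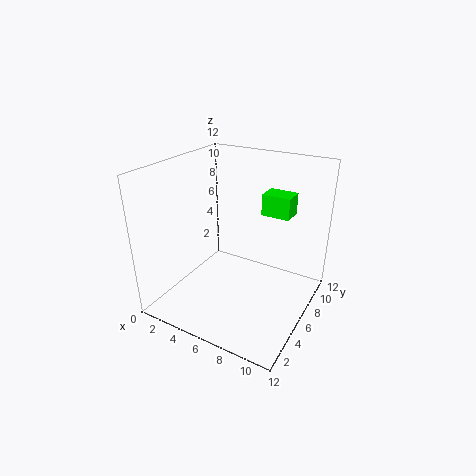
x = 9, y = 4, z = 9.5, w = 2, h = 1.5, c = 'lime'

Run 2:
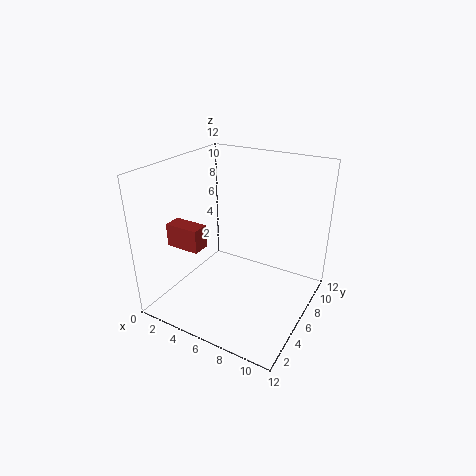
x = 0.5, y = 3.5, z = 5, w = 3, h = 2, c = 'brown'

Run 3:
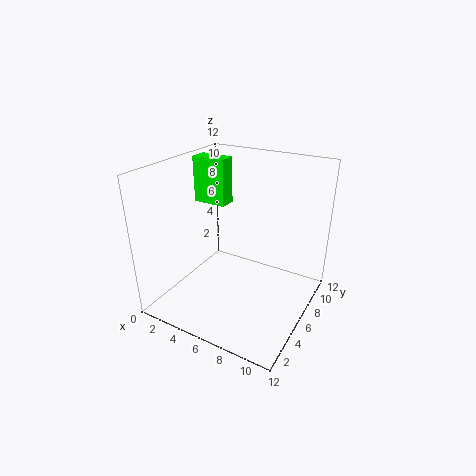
x = 1, y = 7, z = 8, w = 3, h = 4, c = 'lime'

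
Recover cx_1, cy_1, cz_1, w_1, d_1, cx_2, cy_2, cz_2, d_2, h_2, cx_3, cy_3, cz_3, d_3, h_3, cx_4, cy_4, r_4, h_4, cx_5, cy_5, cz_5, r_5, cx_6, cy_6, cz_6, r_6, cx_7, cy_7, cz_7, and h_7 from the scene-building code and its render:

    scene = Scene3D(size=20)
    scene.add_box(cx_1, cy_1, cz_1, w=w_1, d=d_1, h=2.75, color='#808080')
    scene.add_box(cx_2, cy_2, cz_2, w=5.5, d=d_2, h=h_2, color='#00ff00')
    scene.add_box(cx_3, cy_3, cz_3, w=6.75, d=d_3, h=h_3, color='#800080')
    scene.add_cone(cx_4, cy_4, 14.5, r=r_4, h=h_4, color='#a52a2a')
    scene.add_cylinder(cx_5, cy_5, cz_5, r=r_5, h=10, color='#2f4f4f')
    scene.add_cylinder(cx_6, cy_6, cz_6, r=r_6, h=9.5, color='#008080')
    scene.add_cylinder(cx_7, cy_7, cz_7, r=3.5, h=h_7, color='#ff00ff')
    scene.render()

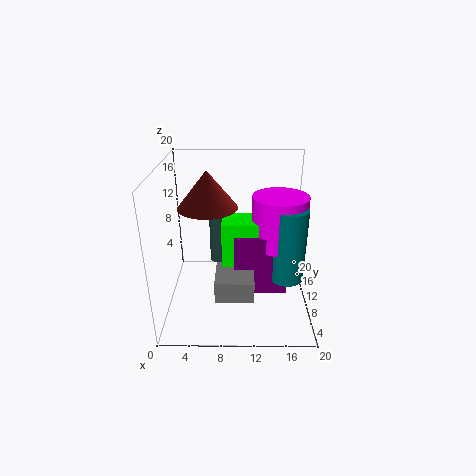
cx_1 = 7.25, cy_1 = 1.5, cz_1 = 5.5, w_1 = 4.75, d_1 = 5, cx_2 = 8, cy_2 = 5.25, cz_2 = 7, d_2 = 4.25, h_2 = 7, cx_3 = 9.5, cy_3 = 4.5, cz_3 = 4.75, d_3 = 4, h_3 = 7.75, cx_4 = 6, cy_4 = 10, r_4 = 4, h_4 = 5, cx_5 = 7.25, cy_5 = 13.5, cz_5 = 4.75, r_5 = 1.5, cx_6 = 16.25, cy_6 = 5.75, cz_6 = 6.5, r_6 = 2.25, cx_7 = 15.25, cy_7 = 7.5, cz_7 = 10.5, h_7 = 6.5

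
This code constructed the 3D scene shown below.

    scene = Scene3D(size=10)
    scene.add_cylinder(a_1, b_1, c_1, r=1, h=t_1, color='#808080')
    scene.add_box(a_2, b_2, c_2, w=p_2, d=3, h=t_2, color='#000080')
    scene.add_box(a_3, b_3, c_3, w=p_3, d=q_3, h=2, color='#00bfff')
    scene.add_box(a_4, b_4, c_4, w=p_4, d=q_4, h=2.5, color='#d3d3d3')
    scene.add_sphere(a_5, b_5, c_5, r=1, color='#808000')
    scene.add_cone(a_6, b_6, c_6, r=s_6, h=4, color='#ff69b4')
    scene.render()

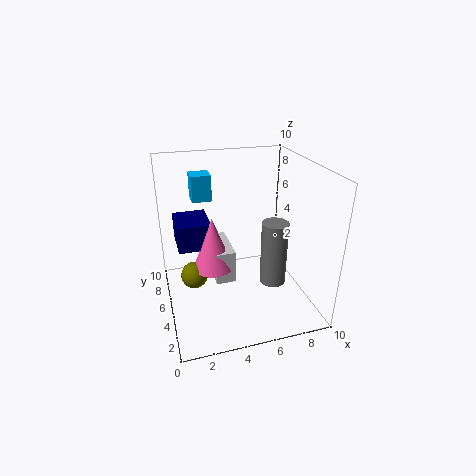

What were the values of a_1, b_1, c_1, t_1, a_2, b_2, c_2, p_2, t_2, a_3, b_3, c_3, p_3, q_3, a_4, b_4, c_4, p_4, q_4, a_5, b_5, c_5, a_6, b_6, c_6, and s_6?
a_1 = 8, b_1 = 5.5, c_1 = 0.5, t_1 = 5, a_2 = 1, b_2 = 6.5, c_2 = 3.5, p_2 = 2.5, t_2 = 2, a_3 = 2.5, b_3 = 8.5, c_3 = 6.5, p_3 = 1.5, q_3 = 1.5, a_4 = 3.5, b_4 = 5.5, c_4 = 1, p_4 = 1.5, q_4 = 3.5, a_5 = 2, b_5 = 6.5, c_5 = 1.5, a_6 = 3.5, b_6 = 6.5, c_6 = 2, s_6 = 1.5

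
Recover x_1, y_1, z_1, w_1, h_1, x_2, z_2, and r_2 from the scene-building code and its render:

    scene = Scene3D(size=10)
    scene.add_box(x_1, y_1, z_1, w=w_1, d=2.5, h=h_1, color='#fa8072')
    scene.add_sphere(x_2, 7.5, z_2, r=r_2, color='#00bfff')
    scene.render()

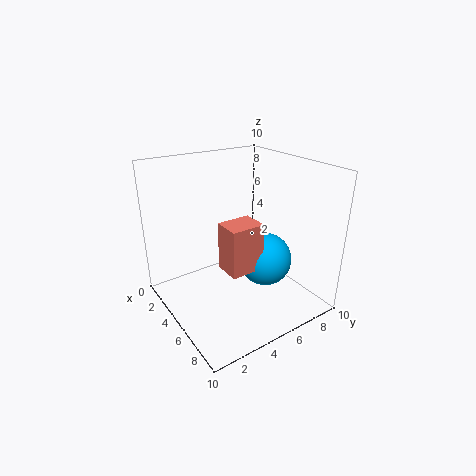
x_1 = 4
y_1 = 4
z_1 = 2.5
w_1 = 2
h_1 = 3.5
x_2 = 5
z_2 = 2.5
r_2 = 2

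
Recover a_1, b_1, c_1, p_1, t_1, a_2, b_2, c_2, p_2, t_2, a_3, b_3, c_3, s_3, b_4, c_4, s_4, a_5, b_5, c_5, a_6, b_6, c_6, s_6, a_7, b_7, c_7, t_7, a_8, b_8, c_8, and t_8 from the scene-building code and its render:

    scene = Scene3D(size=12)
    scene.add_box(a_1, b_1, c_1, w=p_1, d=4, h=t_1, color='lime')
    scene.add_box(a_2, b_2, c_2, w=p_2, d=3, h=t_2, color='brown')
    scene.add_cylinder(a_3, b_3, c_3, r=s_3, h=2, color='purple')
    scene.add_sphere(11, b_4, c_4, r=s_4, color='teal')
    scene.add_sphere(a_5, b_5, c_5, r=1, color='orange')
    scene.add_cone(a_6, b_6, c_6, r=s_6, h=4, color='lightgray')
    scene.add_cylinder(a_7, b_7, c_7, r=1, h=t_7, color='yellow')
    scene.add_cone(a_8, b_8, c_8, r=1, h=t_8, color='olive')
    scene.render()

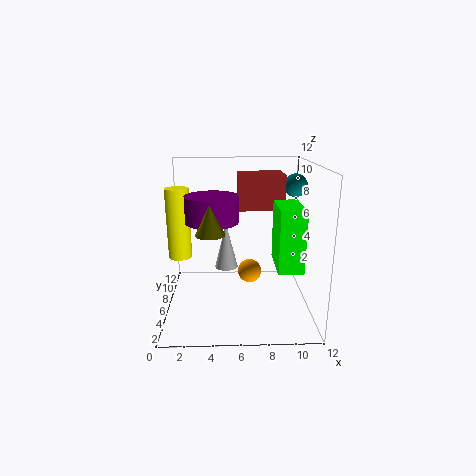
a_1 = 9, b_1 = 3, c_1 = 4, p_1 = 2, t_1 = 5, a_2 = 6, b_2 = 7, c_2 = 8, p_2 = 4, t_2 = 3, a_3 = 4, b_3 = 4, c_3 = 8, s_3 = 2, b_4 = 8, c_4 = 10, s_4 = 1, a_5 = 7, b_5 = 6, c_5 = 3, a_6 = 5, b_6 = 7, c_6 = 3, s_6 = 1, a_7 = 1, b_7 = 7, c_7 = 4, t_7 = 6, a_8 = 4, b_8 = 1, c_8 = 8, t_8 = 2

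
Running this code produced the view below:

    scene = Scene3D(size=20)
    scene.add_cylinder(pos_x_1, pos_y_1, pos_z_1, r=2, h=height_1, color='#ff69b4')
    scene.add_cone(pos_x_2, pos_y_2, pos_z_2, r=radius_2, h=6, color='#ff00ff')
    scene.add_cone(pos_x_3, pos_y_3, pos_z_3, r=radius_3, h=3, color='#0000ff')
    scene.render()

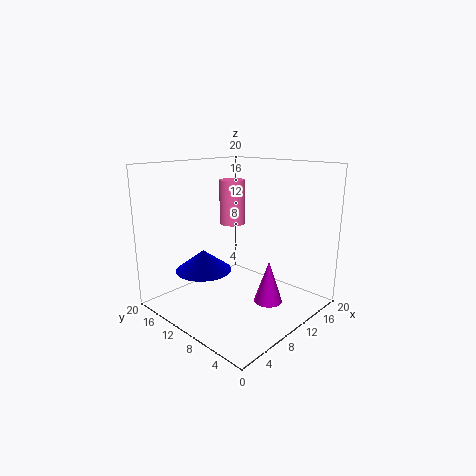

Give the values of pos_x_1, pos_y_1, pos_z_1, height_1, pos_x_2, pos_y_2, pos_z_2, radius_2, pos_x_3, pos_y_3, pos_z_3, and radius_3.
pos_x_1 = 15
pos_y_1 = 16
pos_z_1 = 10
height_1 = 7
pos_x_2 = 12
pos_y_2 = 6
pos_z_2 = 1
radius_2 = 2
pos_x_3 = 7
pos_y_3 = 14
pos_z_3 = 5
radius_3 = 4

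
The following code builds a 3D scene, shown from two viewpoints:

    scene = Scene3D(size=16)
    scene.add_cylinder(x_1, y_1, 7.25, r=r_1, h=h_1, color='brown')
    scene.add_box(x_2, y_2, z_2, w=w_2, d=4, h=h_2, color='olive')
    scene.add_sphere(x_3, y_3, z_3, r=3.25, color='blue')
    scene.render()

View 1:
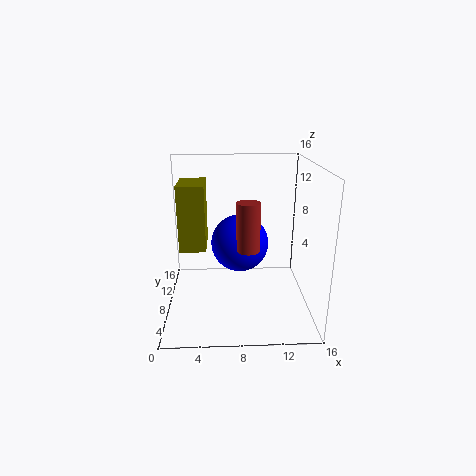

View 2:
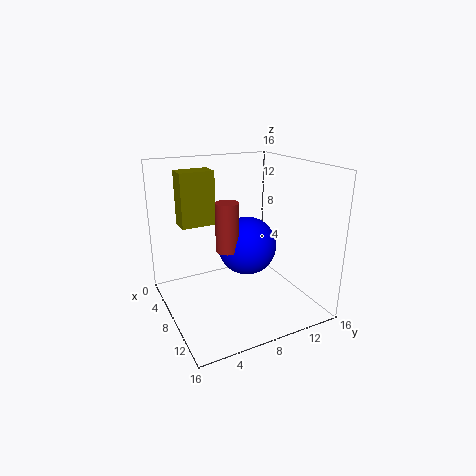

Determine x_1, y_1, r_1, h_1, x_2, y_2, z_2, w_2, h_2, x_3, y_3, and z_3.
x_1 = 9; y_1 = 6.25; r_1 = 1.25; h_1 = 5.25; x_2 = 2.25; y_2 = 2.75; z_2 = 8.75; w_2 = 2.5; h_2 = 6.25; x_3 = 8.25; y_3 = 9; z_3 = 7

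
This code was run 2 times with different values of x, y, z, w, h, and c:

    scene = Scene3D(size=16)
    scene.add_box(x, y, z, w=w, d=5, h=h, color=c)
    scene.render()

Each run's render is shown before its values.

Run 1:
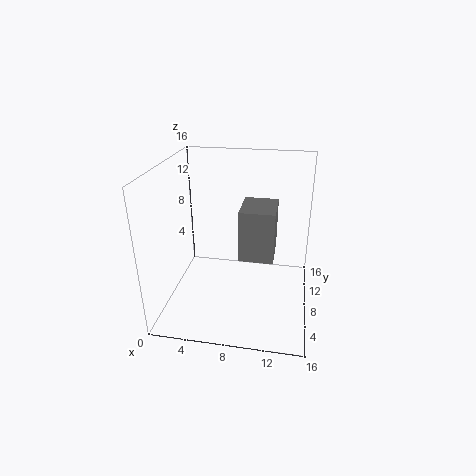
x = 8, y = 8, z = 5, w = 4, h = 6, c = 'gray'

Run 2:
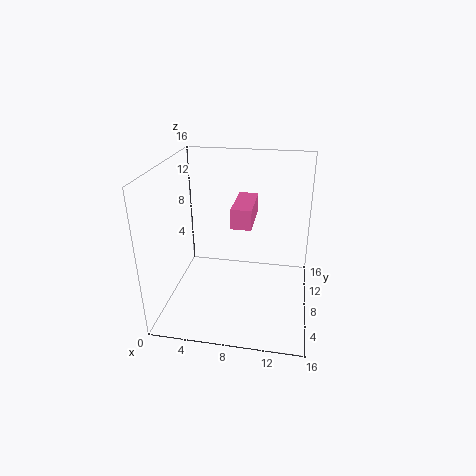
x = 8, y = 4, z = 11, w = 2, h = 2, c = 'hotpink'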